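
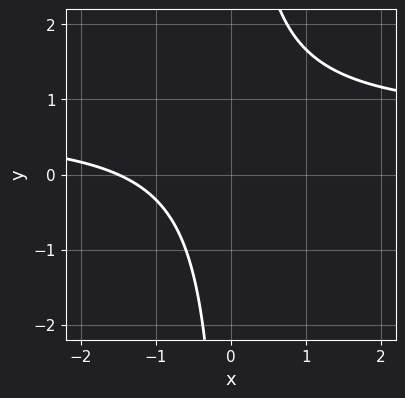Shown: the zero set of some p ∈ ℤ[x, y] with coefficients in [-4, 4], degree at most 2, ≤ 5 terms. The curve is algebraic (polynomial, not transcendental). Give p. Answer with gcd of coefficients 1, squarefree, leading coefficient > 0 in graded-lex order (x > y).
3*x*y - 2*x - 3

deg p = 2. No degree-1 curve has this shape.
Against the integer gridlines: the curve avoids every integer y-axis point in the box.
These observations pin down the coefficients.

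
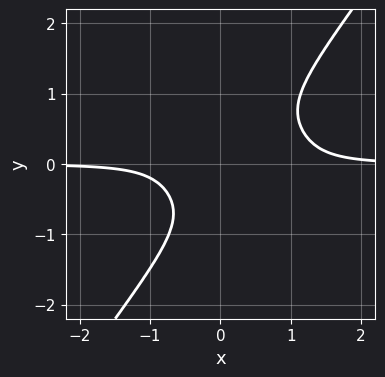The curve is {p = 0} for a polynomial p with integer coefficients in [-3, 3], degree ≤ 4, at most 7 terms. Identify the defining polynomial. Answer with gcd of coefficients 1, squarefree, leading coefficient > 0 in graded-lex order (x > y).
Degree: no degree-3 curve has this shape, so deg p = 4.
From the axis intercepts and sections: no y-intercept at any integer in the box; the curve avoids every integer x-axis point in the box.
Assembling these constraints gives the stated polynomial.

3*x^3*y + x*y^3 - 2*y^4 - 2*x^2*y - 1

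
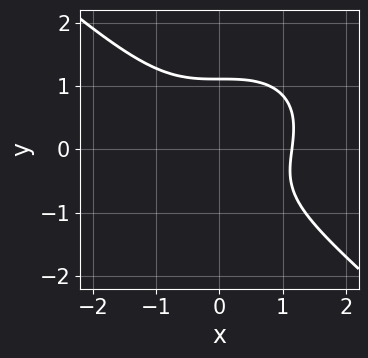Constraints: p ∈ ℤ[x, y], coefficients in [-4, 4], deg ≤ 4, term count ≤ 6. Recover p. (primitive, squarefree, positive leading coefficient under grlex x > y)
deg p = 3. The shape is more complex than any degree-2 curve.
Solving for integer coefficients yields p as stated.

2*x^3 + 3*y^3 - y - 3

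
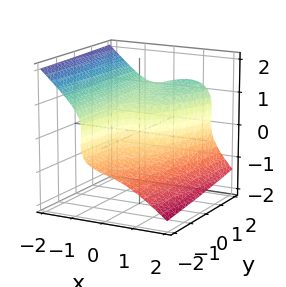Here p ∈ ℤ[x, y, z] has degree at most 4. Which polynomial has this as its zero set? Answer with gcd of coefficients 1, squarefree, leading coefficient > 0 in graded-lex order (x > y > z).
First, degree: no degree-2 surface has this shape, so deg p = 3.
Then, from the visible intercepts: it crosses the y-axis at the gridline y = 0; it meets the z-axis at z = 0 (among the integer gridlines).
Finally, matching integer coefficients to the picture gives p.

2*x^3 + 3*z^3 - x*y - 2*z^2 - y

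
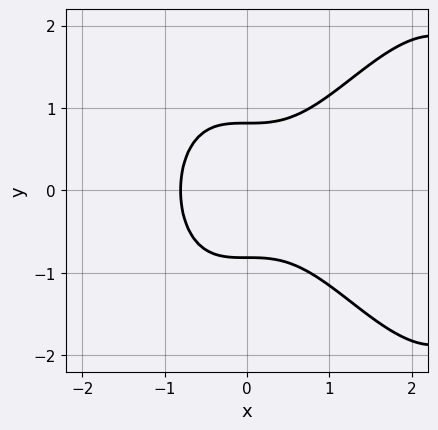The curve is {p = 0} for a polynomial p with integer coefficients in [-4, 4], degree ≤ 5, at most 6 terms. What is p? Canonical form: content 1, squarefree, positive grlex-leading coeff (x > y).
x^4 - 3*x^3 + 3*y^2 - 2

(a) deg p = 4.
(b) Symmetries: it's symmetric under y → −y, forcing even powers of y.
(c) Matching integer coefficients to the picture gives p.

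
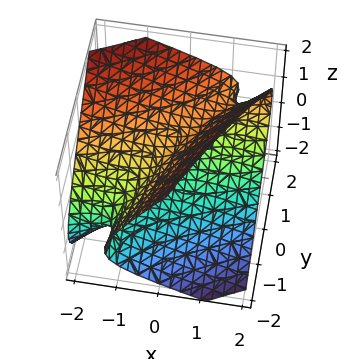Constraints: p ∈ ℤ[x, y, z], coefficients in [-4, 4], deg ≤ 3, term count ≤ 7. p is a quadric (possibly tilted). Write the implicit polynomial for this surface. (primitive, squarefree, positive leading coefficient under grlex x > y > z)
x^2 - 3*x*y + 2*x*z + y^2 - 2*z^2 + 1

(a) Degree: no degree-1 surface has this shape, so deg p = 2.
(b) From the visible intercepts: the surface avoids every integer y-axis point in the box; no x-intercept at any integer in the box.
(c) Together with the visible shape, these determine p as stated.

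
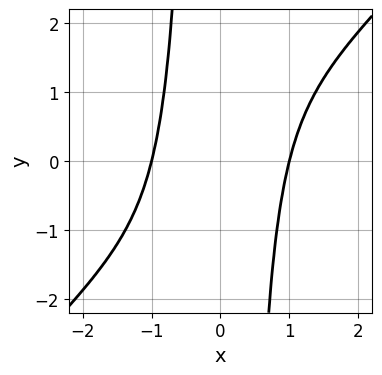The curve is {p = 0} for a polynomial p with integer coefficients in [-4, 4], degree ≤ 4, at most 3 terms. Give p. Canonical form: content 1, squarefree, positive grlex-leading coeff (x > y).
(a) Degree: no degree-3 curve has this shape, so deg p = 4.
(b) Checking where it meets the axes: no y-intercept at any integer in the box; the x-axis gridline crossings are at x ∈ {-1, 1}.
(c) Together with the visible shape, these determine p as stated.

x^4 - x^3*y - 1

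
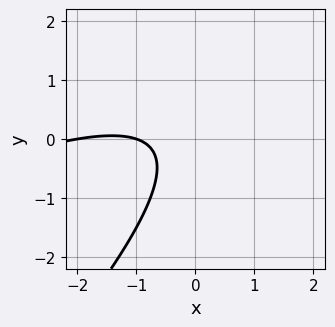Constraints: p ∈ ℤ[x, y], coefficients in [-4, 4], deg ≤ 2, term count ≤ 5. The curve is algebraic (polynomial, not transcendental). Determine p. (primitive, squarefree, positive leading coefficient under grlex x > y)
First, degree: a generic line meets the curve in up to 2 points, so deg p = 2.
Then, from the axis intercepts and sections: among the integer gridlines, it crosses the x-axis at x ∈ {-2, -1}; it misses every integer gridline on the y-axis.
Finally, the integer polynomial consistent with all of this is the stated p.

x^2 - 3*x*y + 2*y^2 + 3*x + 2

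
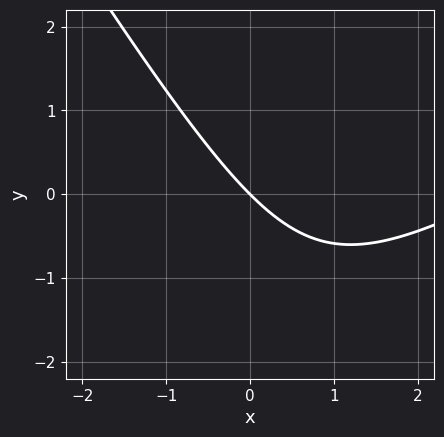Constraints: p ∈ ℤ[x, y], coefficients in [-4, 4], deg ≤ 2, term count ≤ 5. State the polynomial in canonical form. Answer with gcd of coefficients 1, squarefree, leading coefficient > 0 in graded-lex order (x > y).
deg p = 2.
From the visible intercepts: it meets the x-axis at x = 0 (among the integer gridlines); it crosses the y-axis at the gridline y = 0.
Solving for integer coefficients yields p as stated.

x^2 - x*y - y^2 - 3*x - 3*y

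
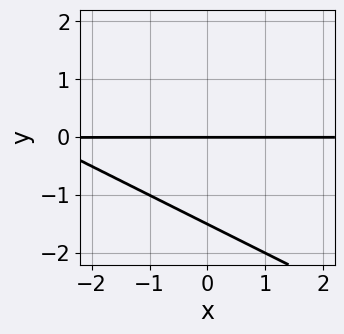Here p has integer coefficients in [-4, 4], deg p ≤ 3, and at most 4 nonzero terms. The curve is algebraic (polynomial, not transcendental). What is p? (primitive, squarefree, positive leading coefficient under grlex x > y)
x*y + 2*y^2 + 3*y

First, degree: a generic line meets the curve in up to 2 points, so deg p = 2.
Then, checking where it meets the axes: it crosses the y-axis at the gridline y = 0; the visible x-axis segment lies entirely on the curve.
Finally, assembling these constraints gives the stated polynomial.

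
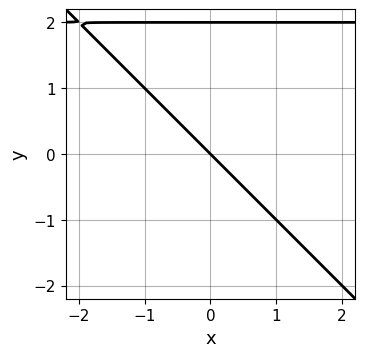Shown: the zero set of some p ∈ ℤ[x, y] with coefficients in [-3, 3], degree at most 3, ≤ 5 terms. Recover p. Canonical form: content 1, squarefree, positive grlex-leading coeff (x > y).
x*y + y^2 - 2*x - 2*y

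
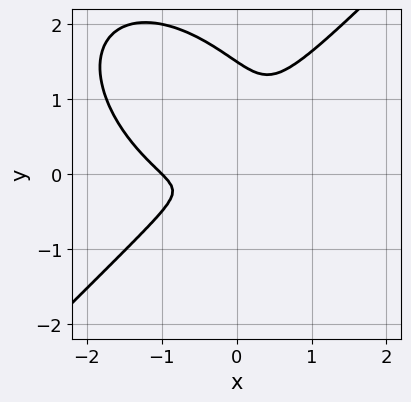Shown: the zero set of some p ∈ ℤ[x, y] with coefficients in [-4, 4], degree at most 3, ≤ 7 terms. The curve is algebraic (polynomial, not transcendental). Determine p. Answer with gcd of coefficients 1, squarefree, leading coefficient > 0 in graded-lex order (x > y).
(a) Degree: no degree-2 curve has this shape, so deg p = 3.
(b) Checking where it meets the axes: it crosses the x-axis at the gridline x = -1.
(c) Putting this together gives p.

2*x^3 - 2*y^3 + 2*x^2 - 2*x*y + 3*y^2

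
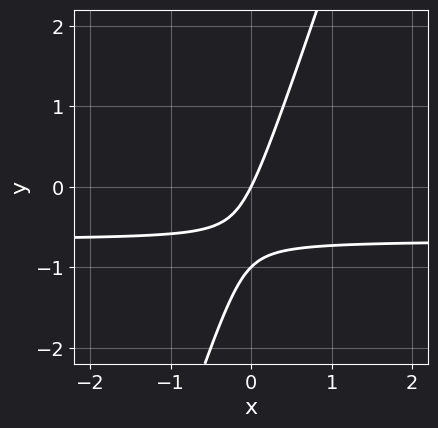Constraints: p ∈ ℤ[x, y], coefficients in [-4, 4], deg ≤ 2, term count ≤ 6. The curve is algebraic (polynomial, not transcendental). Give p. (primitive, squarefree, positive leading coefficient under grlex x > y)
3*x*y - y^2 + 2*x - y

Degree: no degree-1 curve has this shape, so deg p = 2.
Checking where it meets the axes: among the integer gridlines, it crosses the y-axis at y ∈ {-1, 0}; one x-axis crossing is at x = 0.
Putting this together gives p.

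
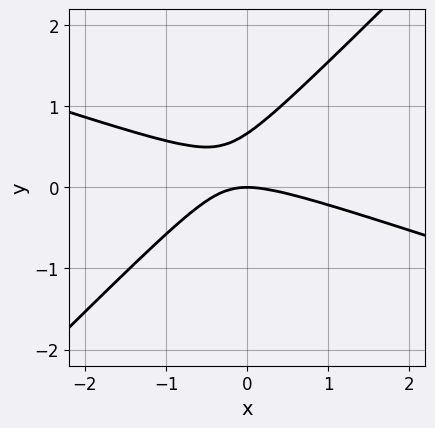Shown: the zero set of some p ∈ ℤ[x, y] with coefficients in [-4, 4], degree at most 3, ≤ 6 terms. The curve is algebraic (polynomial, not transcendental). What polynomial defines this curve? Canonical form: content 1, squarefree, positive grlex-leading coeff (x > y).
x^2 + 2*x*y - 3*y^2 + 2*y

(a) The degree is 2 — the shape is more complex than any degree-1 curve.
(b) Against the integer gridlines: it crosses the x-axis at the gridline x = 0; it meets the y-axis at y = 0 (among the integer gridlines).
(c) Assembling these constraints gives the stated polynomial.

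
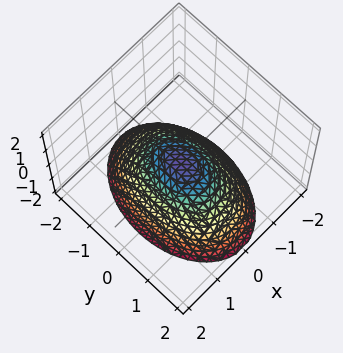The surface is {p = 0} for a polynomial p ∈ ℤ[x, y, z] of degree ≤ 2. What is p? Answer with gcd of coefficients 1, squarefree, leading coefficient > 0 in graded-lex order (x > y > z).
2*x^2 + y^2 + 2*z

(a) deg p = 2. A paraboloid; a quadric.
(b) Symmetries: the x ↦ −x reflection is a symmetry, so x appears only in even powers; the y ↦ −y reflection is a symmetry, so y appears only in even powers.
(c) Observable constraints: it meets the x-axis at x = 0 (among the integer gridlines); it meets the z-axis at z = 0 (among the integer gridlines); one y-axis crossing is at y = 0.
(d) Putting this together gives p.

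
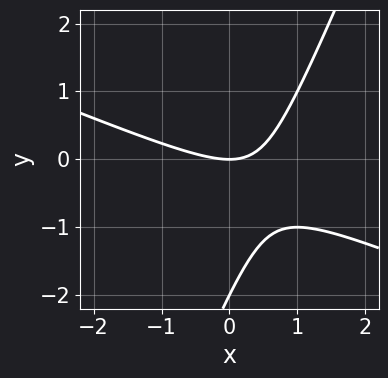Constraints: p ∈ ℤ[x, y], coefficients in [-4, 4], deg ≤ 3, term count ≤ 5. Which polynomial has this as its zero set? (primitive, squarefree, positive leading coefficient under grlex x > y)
x^2 + 2*x*y - y^2 - 2*y

First, the degree is 2 — a generic line meets the curve in up to 2 points.
Next, against the integer gridlines: it meets the x-axis at x = 0 (among the integer gridlines); the y-axis gridline crossings are at y ∈ {-2, 0}.
Finally, together with the visible shape, these determine p as stated.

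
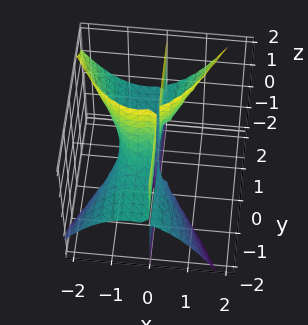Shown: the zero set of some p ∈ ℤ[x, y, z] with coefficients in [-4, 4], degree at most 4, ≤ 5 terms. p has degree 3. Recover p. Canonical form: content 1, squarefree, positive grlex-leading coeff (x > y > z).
(a) There are 3 components. Treating them together as one polynomial.
(b) The degree is 3 — no degree-2 surface has this shape.
(c) Checking where it meets the axes: every point of the y-axis in the box is on the surface; it meets the x-axis at x = -1 (among the integer gridlines).
(d) Putting this together gives p.

x^3 - x*y*z + x^2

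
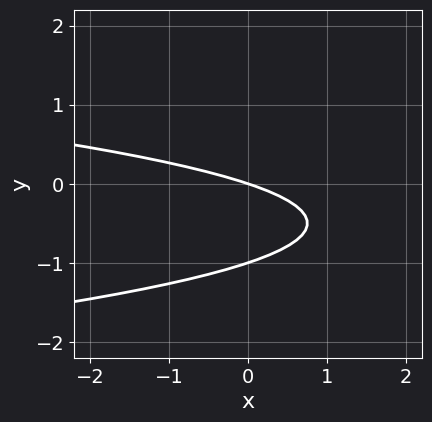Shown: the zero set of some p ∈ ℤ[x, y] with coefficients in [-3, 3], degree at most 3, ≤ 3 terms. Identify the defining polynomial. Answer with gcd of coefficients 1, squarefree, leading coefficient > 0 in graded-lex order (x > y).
First, degree: no degree-1 curve has this shape, so deg p = 2.
Then, against the integer gridlines: the y-axis gridline crossings are at y ∈ {-1, 0}; it meets the x-axis at x = 0 (among the integer gridlines).
Finally, matching integer coefficients to the picture gives p.

3*y^2 + x + 3*y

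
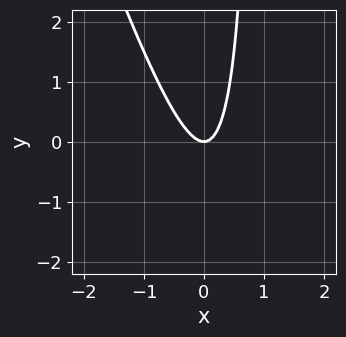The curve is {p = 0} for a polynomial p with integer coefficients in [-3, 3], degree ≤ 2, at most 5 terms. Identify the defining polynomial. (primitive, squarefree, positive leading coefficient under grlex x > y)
3*x^2 + x*y - y

First, the degree is 2 — no degree-1 curve has this shape.
Next, reading off the gridlines: it meets the x-axis at x = 0 (among the integer gridlines); one y-axis crossing is at y = 0.
Finally, putting this together gives p.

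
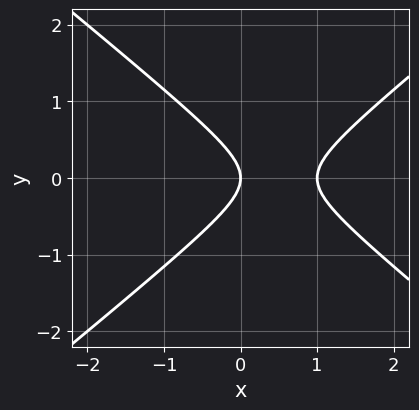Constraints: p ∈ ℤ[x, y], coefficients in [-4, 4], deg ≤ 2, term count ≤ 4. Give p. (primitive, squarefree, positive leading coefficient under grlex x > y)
2*x^2 - 3*y^2 - 2*x

1. Degree: a generic line meets the curve in up to 2 points, so deg p = 2.
2. Symmetries: mirror symmetry y ↦ −y ⇒ only even powers of y.
3. Against the integer gridlines: among the integer gridlines, it crosses the x-axis at x ∈ {0, 1}; one y-axis crossing is at y = 0.
4. Fitting integer coefficients to these (and the overall shape) gives p.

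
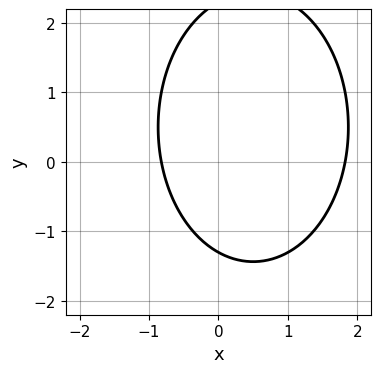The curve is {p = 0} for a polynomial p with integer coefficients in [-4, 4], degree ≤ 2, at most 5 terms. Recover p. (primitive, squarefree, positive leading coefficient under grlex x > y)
2*x^2 + y^2 - 2*x - y - 3

1. The degree is 2 — no degree-1 curve has this shape.
2. Matching integer coefficients to the picture gives p.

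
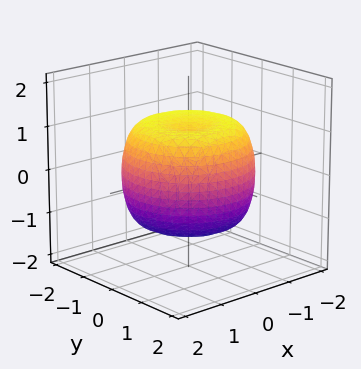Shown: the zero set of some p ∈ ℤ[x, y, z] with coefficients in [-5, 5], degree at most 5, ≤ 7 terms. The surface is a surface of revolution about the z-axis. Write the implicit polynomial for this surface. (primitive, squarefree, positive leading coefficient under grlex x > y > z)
First, deg p = 4. A generic line meets the surface in up to 4 points.
Next, symmetries: the z-axis is an axis of rotation, so x and y enter only as x² + y².
Next, against the integer gridlines: a circular section at z = -1 has radius between 1 and 2; the z-axis gridline crossings are at z ∈ {-1, 1}.
Finally, these observations pin down the coefficients.

2*x^4 + 4*x^2*y^2 + 2*y^4 - 3*x^2 - 3*y^2 + 3*z^2 - 3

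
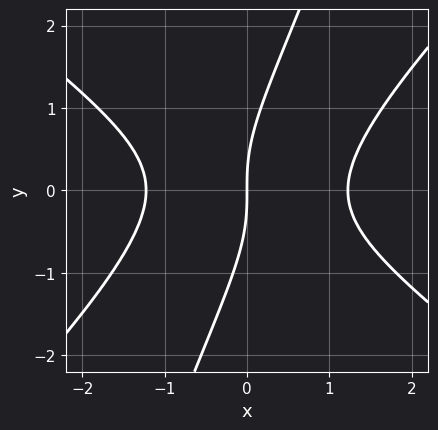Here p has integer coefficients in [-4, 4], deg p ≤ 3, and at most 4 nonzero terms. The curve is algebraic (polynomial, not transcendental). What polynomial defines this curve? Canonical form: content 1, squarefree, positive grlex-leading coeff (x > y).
The degree is 3 — no degree-2 curve has this shape.
Observable constraints: one x-axis crossing is at x = 0; one y-axis crossing is at y = 0.
Fitting integer coefficients to these (and the overall shape) gives p.

2*x^3 - 3*x*y^2 + y^3 - 3*x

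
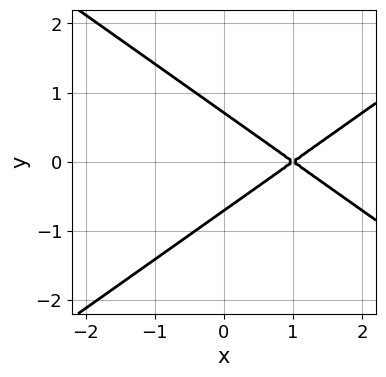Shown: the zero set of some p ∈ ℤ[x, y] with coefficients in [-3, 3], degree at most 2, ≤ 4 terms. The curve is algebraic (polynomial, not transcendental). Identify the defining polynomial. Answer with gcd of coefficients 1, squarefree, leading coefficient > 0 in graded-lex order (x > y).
x^2 - 2*y^2 - 2*x + 1

First, degree: a generic line meets the curve in up to 2 points, so deg p = 2.
Next, symmetries: it's symmetric under y → −y, forcing even powers of y.
Next, checking where it meets the axes: it meets the x-axis at x = 1 (among the integer gridlines).
Finally, the integer polynomial consistent with all of this is the stated p.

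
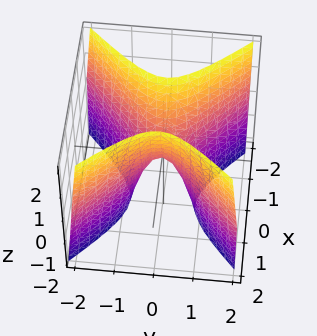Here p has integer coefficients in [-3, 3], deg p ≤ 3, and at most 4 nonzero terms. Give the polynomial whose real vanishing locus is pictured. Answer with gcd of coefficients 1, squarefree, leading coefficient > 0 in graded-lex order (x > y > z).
(a) deg p = 2.
(b) Symmetries: it's symmetric under x → −x, forcing even powers of x; mirror symmetry y ↦ −y ⇒ only even powers of y.
(c) Checking where it meets the axes: it crosses the x-axis at the gridline x = 0; one y-axis crossing is at y = 0; it meets the z-axis at z = 0 (among the integer gridlines).
(d) These observations pin down the coefficients.

3*x^2 - 3*y^2 - z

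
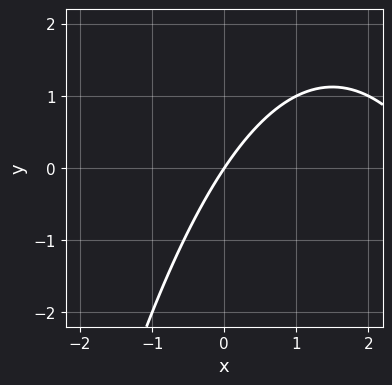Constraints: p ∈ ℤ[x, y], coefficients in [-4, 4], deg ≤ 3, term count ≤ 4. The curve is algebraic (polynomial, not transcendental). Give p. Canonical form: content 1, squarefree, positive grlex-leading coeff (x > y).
x^2 - 3*x + 2*y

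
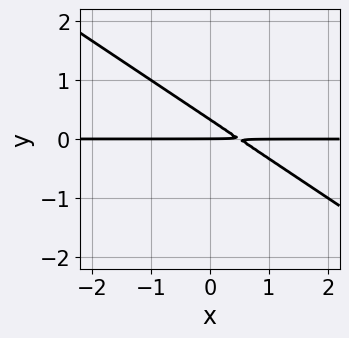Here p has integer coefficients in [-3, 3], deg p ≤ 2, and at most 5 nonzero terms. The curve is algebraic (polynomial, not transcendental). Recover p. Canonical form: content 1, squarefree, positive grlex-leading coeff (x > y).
Degree: the shape is more complex than any degree-1 curve, so deg p = 2.
From the axis intercepts and sections: it crosses the y-axis at the gridline y = 0; the visible x-axis segment lies entirely on the curve.
Fitting integer coefficients to these (and the overall shape) gives p.

2*x*y + 3*y^2 - y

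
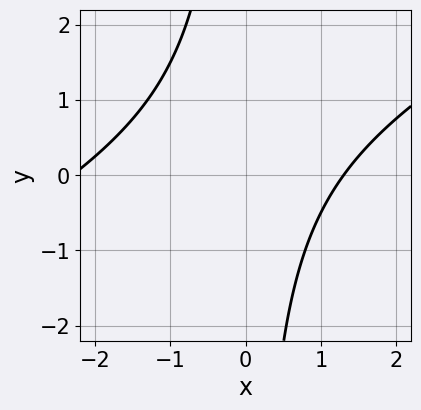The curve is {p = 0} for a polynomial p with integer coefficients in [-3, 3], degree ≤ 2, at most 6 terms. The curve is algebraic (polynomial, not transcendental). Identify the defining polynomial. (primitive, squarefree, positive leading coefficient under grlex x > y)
x^2 - 2*x*y + x - 3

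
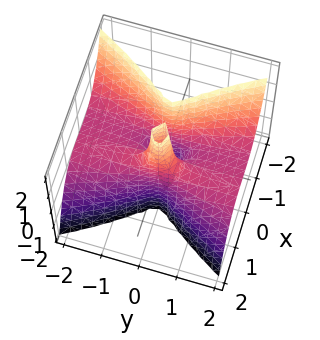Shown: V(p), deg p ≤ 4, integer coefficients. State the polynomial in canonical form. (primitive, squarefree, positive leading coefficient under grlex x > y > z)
3*x^3 + 2*y^2*z - x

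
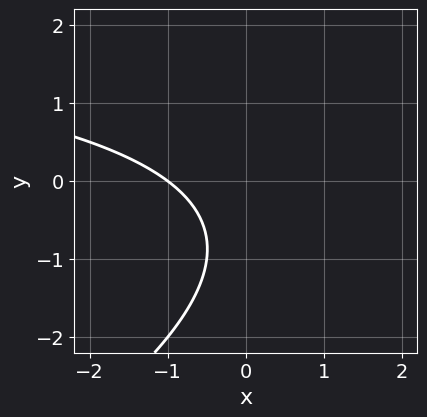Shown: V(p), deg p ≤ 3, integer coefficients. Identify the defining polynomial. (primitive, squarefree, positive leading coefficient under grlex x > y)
1. deg p = 2. No degree-1 curve has this shape.
2. Checking where it meets the axes: it misses every integer gridline on the y-axis; one x-axis crossing is at x = -1.
3. The integer polynomial consistent with all of this is the stated p.

x*y - 2*y^2 - 3*x - 3*y - 3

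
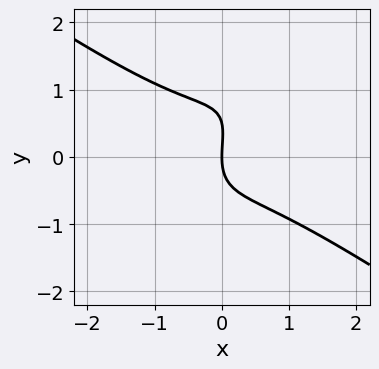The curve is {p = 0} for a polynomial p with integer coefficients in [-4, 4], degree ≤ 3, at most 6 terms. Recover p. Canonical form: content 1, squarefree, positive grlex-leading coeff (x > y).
The degree is 3 — no degree-2 curve has this shape.
Observable constraints: it meets the y-axis at y = 0 (among the integer gridlines); it crosses the x-axis at the gridline x = 0.
Solving for integer coefficients yields p as stated.

2*x^3 - 3*x*y^2 + 2*y^3 - y^2 + 3*x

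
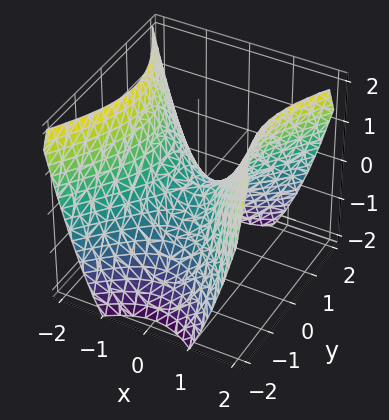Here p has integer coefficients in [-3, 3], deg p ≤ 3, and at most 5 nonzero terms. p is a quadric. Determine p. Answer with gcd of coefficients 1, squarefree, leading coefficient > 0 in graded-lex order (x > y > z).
3*x^2 - 2*y^2 - 3*z

First, deg p = 2.
Next, symmetries: it's symmetric under x → −x, forcing even powers of x; the y ↦ −y reflection is a symmetry, so y appears only in even powers.
Then, from the axis intercepts and sections: one y-axis crossing is at y = 0; one x-axis crossing is at x = 0; one z-axis crossing is at z = 0.
Finally, these observations pin down the coefficients.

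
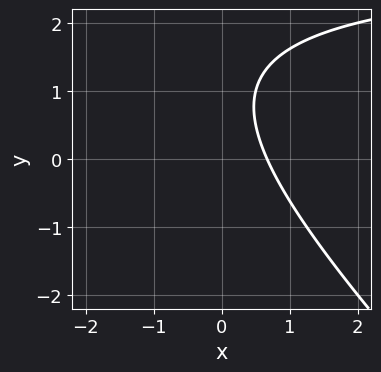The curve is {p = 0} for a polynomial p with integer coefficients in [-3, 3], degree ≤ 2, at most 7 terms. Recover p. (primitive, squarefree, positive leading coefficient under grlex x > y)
x*y + y^2 - 3*x - 2*y + 2

(a) Degree: a generic line meets the curve in up to 2 points, so deg p = 2.
(b) From the axis intercepts and sections: it misses every integer gridline on the y-axis.
(c) Assembling these constraints gives the stated polynomial.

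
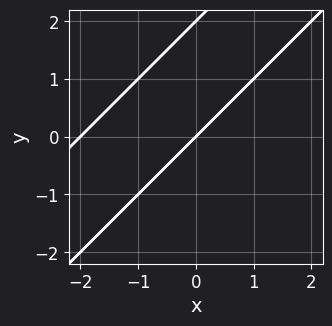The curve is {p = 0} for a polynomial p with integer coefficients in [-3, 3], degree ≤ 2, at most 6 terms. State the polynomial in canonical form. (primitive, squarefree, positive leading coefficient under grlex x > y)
x^2 - 2*x*y + y^2 + 2*x - 2*y

First, the degree is 2 — no degree-1 curve has this shape.
Next, observable constraints: among the integer gridlines, it crosses the y-axis at y ∈ {0, 2}; the x-axis gridline crossings are at x ∈ {-2, 0}.
Finally, assembling these constraints gives the stated polynomial.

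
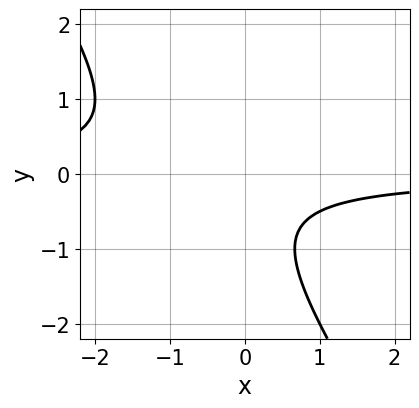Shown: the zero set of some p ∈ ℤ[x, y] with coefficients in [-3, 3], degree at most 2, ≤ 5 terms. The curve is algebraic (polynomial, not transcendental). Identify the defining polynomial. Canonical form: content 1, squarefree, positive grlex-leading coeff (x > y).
3*x*y + 2*y^2 + 2*y + 2

(a) The degree is 2 — no degree-1 curve has this shape.
(b) Reading off the gridlines: no y-intercept at any integer in the box; no x-intercept at any integer in the box.
(c) Fitting integer coefficients to these (and the overall shape) gives p.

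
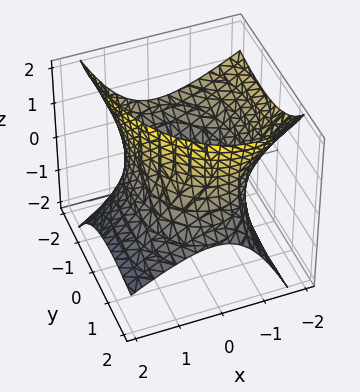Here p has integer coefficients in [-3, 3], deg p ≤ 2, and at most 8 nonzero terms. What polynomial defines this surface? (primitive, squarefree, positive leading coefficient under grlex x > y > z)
2*x^2 + 2*x*z + y^2 + 2*y*z - z^2 - 3

Degree: a generic line meets the surface in up to 2 points, so deg p = 2.
Reading off the gridlines: it misses every integer gridline on the z-axis.
Putting this together gives p.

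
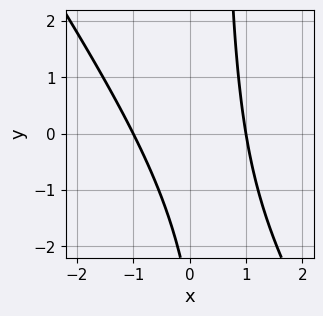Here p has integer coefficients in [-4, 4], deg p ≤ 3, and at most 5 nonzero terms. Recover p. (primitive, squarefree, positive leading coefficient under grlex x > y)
First, degree: a generic line meets the curve in up to 2 points, so deg p = 2.
Next, observable constraints: among the integer gridlines, it crosses the x-axis at x ∈ {-1, 1}; the curve avoids every integer y-axis point in the box.
Finally, putting this together gives p.

3*x^2 + 2*x*y - y - 3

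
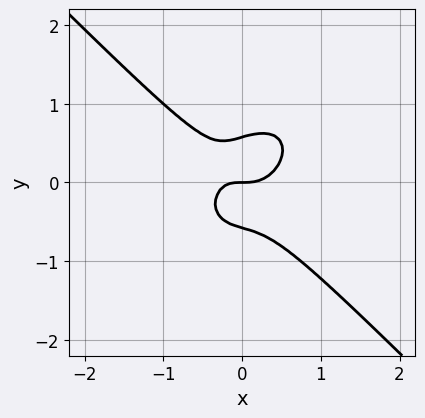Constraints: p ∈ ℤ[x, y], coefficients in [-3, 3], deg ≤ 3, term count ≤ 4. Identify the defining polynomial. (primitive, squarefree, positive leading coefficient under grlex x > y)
First, deg p = 3.
Then, against the integer gridlines: it crosses the y-axis at the gridline y = 0; one x-axis crossing is at x = 0.
Finally, these observations pin down the coefficients.

3*x^3 + 3*y^3 - x*y - y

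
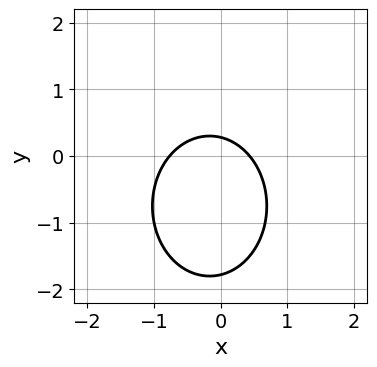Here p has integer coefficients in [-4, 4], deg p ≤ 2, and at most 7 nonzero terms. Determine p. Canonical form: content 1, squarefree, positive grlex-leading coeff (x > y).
3*x^2 + 2*y^2 + x + 3*y - 1

1. Degree: the shape is more complex than any degree-1 curve, so deg p = 2.
2. Matching integer coefficients to the picture gives p.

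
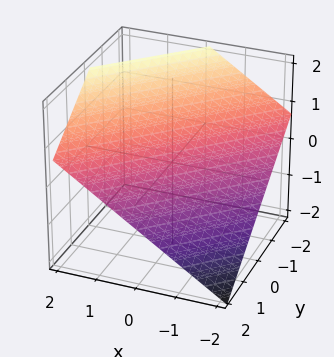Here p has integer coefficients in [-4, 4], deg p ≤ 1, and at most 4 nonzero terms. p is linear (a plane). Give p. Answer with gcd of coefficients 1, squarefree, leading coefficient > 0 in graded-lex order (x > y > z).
deg p = 1. The surface is flat (a plane).
Checking where it meets the axes: it crosses the y-axis at the gridline y = 1; it crosses the x-axis at the gridline x = -1.
Putting this together gives p.

2*x - 2*y - 3*z + 2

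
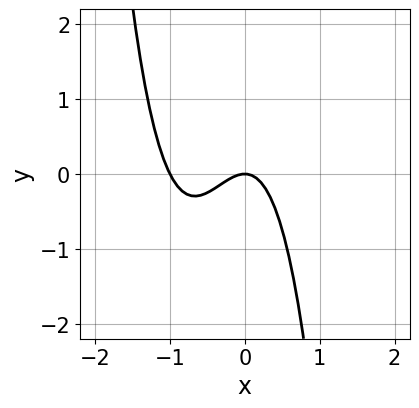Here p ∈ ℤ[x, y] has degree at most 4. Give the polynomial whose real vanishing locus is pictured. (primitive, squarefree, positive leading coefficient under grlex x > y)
1. deg p = 3. No degree-2 curve has this shape.
2. Reading off the gridlines: the x-axis gridline crossings are at x ∈ {-1, 0}; it crosses the y-axis at the gridline y = 0.
3. Assembling these constraints gives the stated polynomial.

2*x^3 + 2*x^2 + y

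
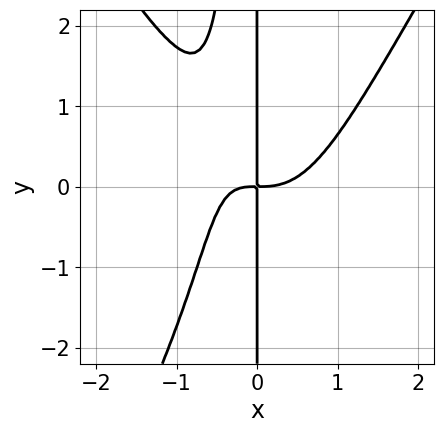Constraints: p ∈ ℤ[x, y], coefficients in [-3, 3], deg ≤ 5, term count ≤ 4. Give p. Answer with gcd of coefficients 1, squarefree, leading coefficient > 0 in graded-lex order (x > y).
3*x^4 - x^2*y^2 - 2*x^2*y - 2*x*y

First, deg p = 4. The shape is more complex than any degree-3 curve.
Then, against the integer gridlines: every point of the y-axis in the box is on the curve.
Finally, matching integer coefficients to the picture gives p.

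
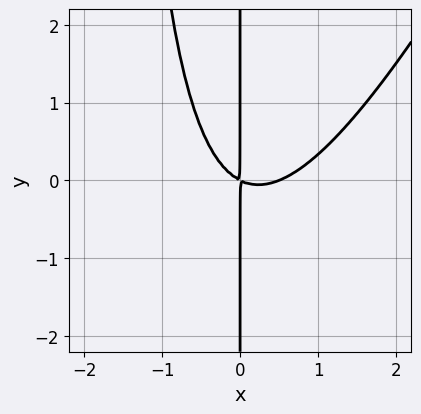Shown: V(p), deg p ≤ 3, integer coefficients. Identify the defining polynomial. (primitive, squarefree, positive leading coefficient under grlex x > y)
2*x^3 - x^2*y - x^2 - 2*x*y

(a) Degree: a generic line meets the curve in up to 3 points, so deg p = 3.
(b) Against the integer gridlines: the visible y-axis segment lies entirely on the curve.
(c) Matching integer coefficients to the picture gives p.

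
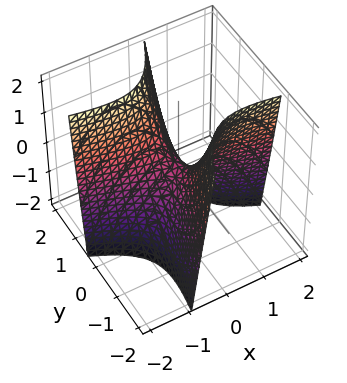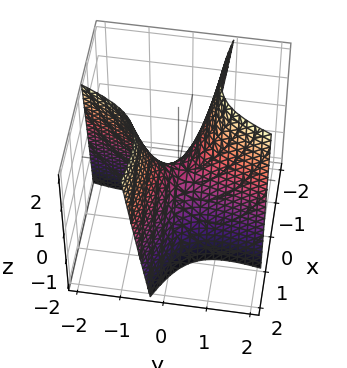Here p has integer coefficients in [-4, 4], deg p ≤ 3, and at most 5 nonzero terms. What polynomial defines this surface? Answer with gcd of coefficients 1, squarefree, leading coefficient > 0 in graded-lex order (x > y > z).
(a) deg p = 2.
(b) Observable constraints: it crosses the y-axis at the gridline y = 0; it crosses the x-axis at the gridline x = 0; it meets the z-axis at z = 0 (among the integer gridlines).
(c) Together with the visible shape, these determine p as stated.

x^2 + 3*x*y - y^2 + z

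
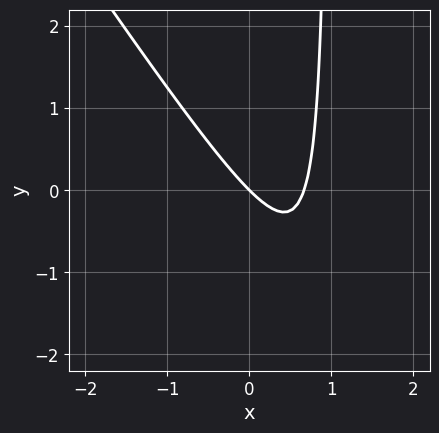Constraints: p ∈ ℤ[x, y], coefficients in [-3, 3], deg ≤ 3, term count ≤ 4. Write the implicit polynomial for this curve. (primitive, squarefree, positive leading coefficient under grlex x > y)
3*x^2 + 2*x*y - 2*x - 2*y

(a) Degree: a generic line meets the curve in up to 2 points, so deg p = 2.
(b) Checking where it meets the axes: one y-axis crossing is at y = 0; it crosses the x-axis at the gridline x = 0.
(c) Fitting integer coefficients to these (and the overall shape) gives p.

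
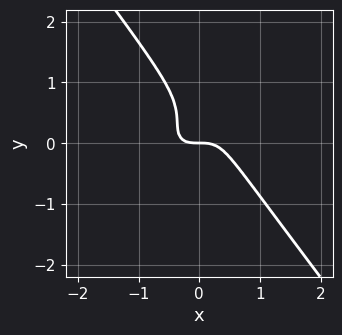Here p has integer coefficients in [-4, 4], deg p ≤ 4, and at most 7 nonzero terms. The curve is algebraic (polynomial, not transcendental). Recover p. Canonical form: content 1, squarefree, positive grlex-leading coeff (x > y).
2*x^3 - 2*x^2*y + 2*y^3 - 2*y^2 + y

First, the degree is 3 — no degree-2 curve has this shape.
Then, against the integer gridlines: it crosses the x-axis at the gridline x = 0; one y-axis crossing is at y = 0.
Finally, assembling these constraints gives the stated polynomial.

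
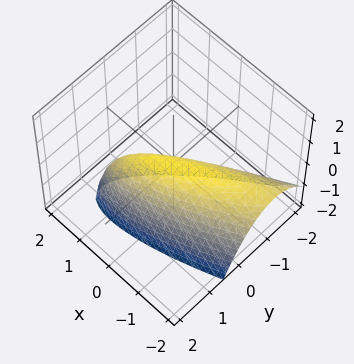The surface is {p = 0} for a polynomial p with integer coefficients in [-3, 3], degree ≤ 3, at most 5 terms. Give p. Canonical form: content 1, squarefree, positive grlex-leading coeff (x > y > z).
x^2 - 3*x*y - x*z + 3*y^2 + 2*z

(a) Degree: a generic line meets the surface in up to 2 points, so deg p = 2.
(b) Against the integer gridlines: one y-axis crossing is at y = 0; one z-axis crossing is at z = 0; it meets the x-axis at x = 0 (among the integer gridlines).
(c) Together with the visible shape, these determine p as stated.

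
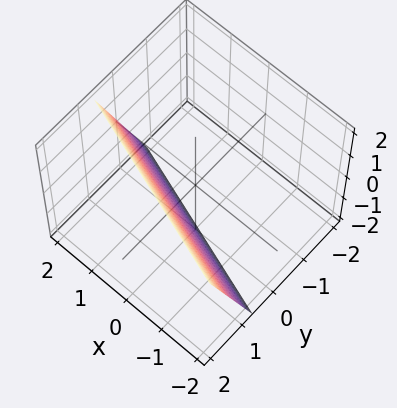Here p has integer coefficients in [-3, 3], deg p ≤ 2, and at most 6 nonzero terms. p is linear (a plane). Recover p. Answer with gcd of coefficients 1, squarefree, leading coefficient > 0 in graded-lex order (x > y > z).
x + 3*y - z - 2

Degree: every cross-section is a straight line — this is a plane, so deg p = 1.
From the axis intercepts and sections: one x-axis crossing is at x = 2; it meets the z-axis at z = -2 (among the integer gridlines).
Solving for integer coefficients yields p as stated.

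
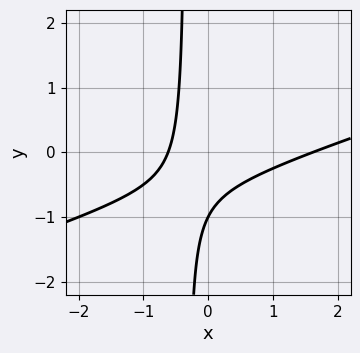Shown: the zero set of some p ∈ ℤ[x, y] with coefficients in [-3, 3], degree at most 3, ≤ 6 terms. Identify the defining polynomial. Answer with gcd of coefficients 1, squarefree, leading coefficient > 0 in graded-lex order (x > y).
x^2 - 3*x*y - x - y - 1

(a) Degree: a generic line meets the curve in up to 2 points, so deg p = 2.
(b) Observable constraints: one y-axis crossing is at y = -1.
(c) Fitting integer coefficients to these (and the overall shape) gives p.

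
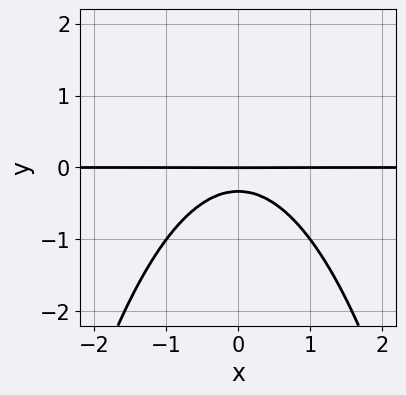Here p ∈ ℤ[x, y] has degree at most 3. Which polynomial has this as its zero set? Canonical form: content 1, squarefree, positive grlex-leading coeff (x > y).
2*x^2*y + 3*y^2 + y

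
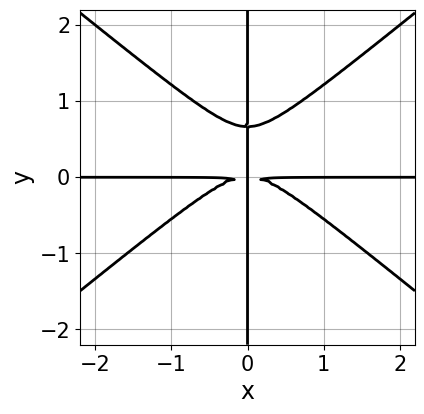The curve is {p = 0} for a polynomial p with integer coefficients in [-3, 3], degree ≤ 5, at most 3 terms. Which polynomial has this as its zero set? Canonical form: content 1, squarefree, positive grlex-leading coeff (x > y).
(a) Degree: the shape is more complex than any degree-3 curve, so deg p = 4.
(b) Checking where it meets the axes: every point of the x-axis in the box is on the curve; every point of the y-axis in the box is on the curve.
(c) Putting this together gives p.

2*x^3*y - 3*x*y^3 + 2*x*y^2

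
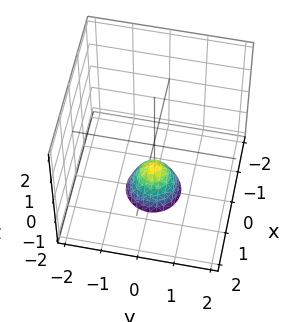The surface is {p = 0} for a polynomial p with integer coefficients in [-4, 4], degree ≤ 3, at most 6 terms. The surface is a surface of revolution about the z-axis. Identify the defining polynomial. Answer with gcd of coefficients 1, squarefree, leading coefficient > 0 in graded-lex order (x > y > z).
2*x^2 + 2*y^2 + z + 1

(a) deg p = 2. The shape is more complex than any degree-1 surface.
(b) Symmetries: rotational symmetry about the z-axis ⇒ p depends on x, y only through x² + y².
(c) Against the integer gridlines: a circular section at z = -2 has radius between 0 and 1; it misses every integer gridline on the x-axis.
(d) Assembling these constraints gives the stated polynomial. Check: (0, 0, -1) on the z-axis lies on the surface, and p(0, 0, -1) = 0. ✓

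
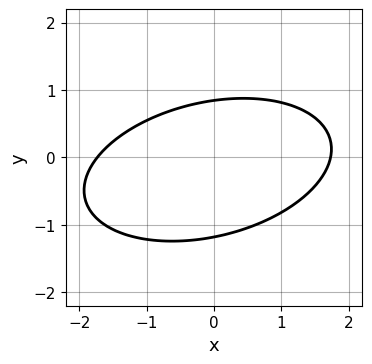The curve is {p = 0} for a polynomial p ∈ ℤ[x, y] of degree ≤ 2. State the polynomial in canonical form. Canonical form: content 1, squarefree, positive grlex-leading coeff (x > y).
deg p = 2. No degree-1 curve has this shape.
Matching integer coefficients to the picture gives p.

x^2 - x*y + 3*y^2 + y - 3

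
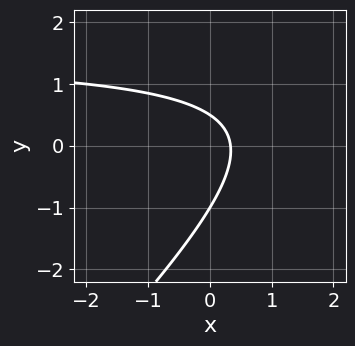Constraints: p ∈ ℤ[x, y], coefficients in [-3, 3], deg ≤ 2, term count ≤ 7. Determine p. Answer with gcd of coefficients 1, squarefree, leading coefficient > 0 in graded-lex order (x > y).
Degree: no degree-1 curve has this shape, so deg p = 2.
Checking where it meets the axes: it meets the y-axis at y = -1 (among the integer gridlines).
Solving for integer coefficients yields p as stated.

2*x*y - 2*y^2 - 3*x - y + 1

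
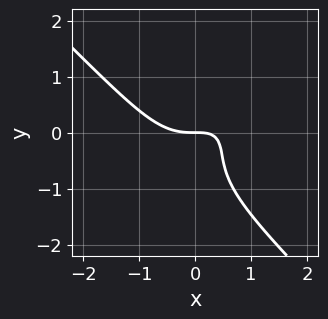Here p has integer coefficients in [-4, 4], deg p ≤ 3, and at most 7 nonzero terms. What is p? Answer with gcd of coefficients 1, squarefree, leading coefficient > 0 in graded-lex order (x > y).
x^3 + y^3 - x*y + y^2 + y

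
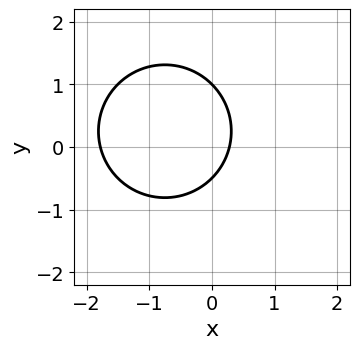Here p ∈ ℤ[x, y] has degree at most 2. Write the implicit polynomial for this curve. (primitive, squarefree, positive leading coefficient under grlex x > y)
(a) deg p = 2. No degree-1 curve has this shape.
(b) Against the integer gridlines: one y-axis crossing is at y = 1.
(c) Fitting integer coefficients to these (and the overall shape) gives p.

2*x^2 + 2*y^2 + 3*x - y - 1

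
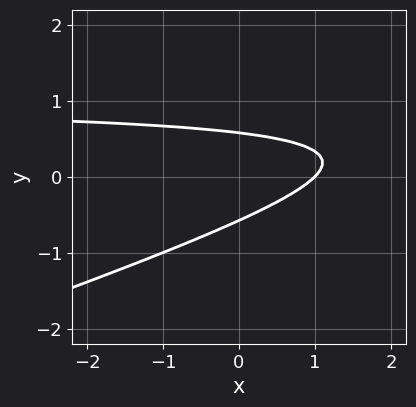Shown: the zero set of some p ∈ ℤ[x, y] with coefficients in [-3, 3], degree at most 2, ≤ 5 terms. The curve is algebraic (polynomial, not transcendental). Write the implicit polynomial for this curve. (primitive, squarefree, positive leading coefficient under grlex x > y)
x*y - 3*y^2 - x + 1

deg p = 2. No degree-1 curve has this shape.
Against the integer gridlines: it meets the x-axis at x = 1 (among the integer gridlines).
The integer polynomial consistent with all of this is the stated p.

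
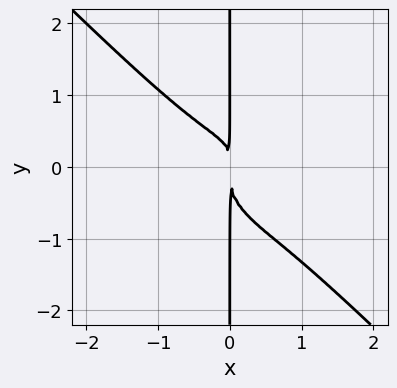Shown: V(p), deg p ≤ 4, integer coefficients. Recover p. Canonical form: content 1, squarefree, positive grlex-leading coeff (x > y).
(a) deg p = 4. The shape is more complex than any degree-3 curve.
(b) From the axis intercepts and sections: every point of the y-axis in the box is on the curve.
(c) Fitting integer coefficients to these (and the overall shape) gives p.

3*x^4 + 3*x*y^3 - 2*x^3 - 3*x^2*y + 2*x^2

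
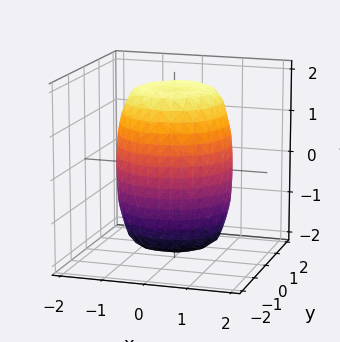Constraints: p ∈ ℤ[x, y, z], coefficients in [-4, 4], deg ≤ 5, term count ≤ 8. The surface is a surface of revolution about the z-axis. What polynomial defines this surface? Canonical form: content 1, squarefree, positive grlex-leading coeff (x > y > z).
(a) Degree: the shape is more complex than any degree-3 surface, so deg p = 4.
(b) Symmetry: the z-axis is an axis of rotation, so x and y enter only as x² + y².
(c) From the visible intercepts: a circular section at z = 1 has radius between 1 and 2.
(d) Putting this together gives p.

2*x^4 + 4*x^2*y^2 + 2*y^4 - 2*x^2 - 2*y^2 + z^2 - 3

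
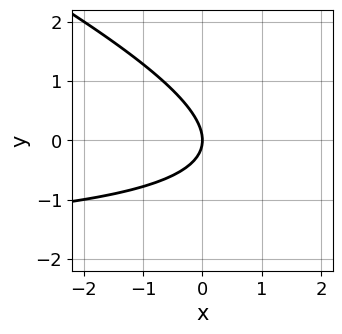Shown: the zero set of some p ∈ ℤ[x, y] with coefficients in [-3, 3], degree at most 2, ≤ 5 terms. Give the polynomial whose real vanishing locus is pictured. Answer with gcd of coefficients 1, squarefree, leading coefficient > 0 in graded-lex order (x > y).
x*y + 2*y^2 + 2*x

1. Degree: no degree-1 curve has this shape, so deg p = 2.
2. Reading off the gridlines: one y-axis crossing is at y = 0; one x-axis crossing is at x = 0.
3. Together with the visible shape, these determine p as stated.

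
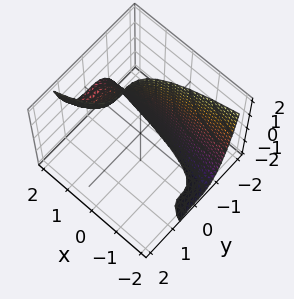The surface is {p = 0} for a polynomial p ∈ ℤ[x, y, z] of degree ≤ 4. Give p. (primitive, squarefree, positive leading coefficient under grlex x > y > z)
(a) The degree is 3 — no degree-2 surface has this shape.
(b) Reading off the gridlines: the surface avoids every integer z-axis point in the box; it crosses the y-axis at the gridline y = -1; one x-axis crossing is at x = 2.
(c) The integer polynomial consistent with all of this is the stated p.

2*y^3 - x*z - x + 2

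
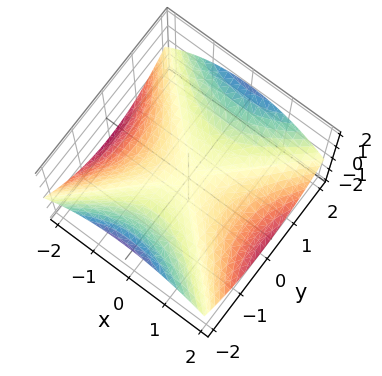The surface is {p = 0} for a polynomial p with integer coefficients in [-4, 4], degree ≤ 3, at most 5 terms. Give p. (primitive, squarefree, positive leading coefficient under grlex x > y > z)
x^2 - y^2 + 3*z

First, the degree is 2 — a saddle surface; a quadric.
Then, symmetries: the x ↦ −x reflection is a symmetry, so x appears only in even powers; the y ↦ −y reflection is a symmetry, so y appears only in even powers.
Next, checking where it meets the axes: it crosses the z-axis at the gridline z = 0; it meets the x-axis at x = 0 (among the integer gridlines).
Finally, fitting integer coefficients to these (and the overall shape) gives p.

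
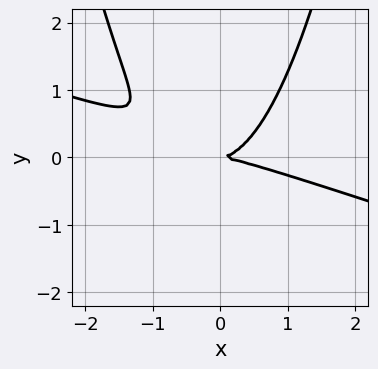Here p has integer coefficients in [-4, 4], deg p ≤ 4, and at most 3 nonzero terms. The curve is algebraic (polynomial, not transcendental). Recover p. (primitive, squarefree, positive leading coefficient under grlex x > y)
x^3 + 3*x^2*y - 3*y^2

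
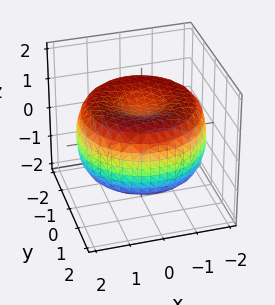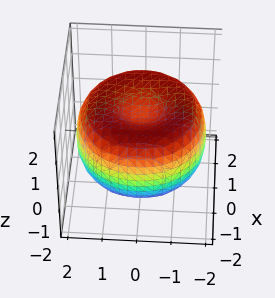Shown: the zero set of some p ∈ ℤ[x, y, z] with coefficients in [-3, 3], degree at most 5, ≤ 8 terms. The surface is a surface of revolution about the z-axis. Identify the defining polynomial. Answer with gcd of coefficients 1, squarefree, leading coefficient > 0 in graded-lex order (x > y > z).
First, the degree is 4 — no degree-3 surface has this shape.
Next, symmetries: the z-axis is an axis of rotation, so x and y enter only as x² + y².
Next, checking where it meets the axes: a circular section at z = 0 has radius between 1 and 2.
Finally, fitting integer coefficients to these (and the overall shape) gives p.

x^4 + 2*x^2*y^2 + y^4 - 3*x^2 - 3*y^2 + 3*z^2 - 2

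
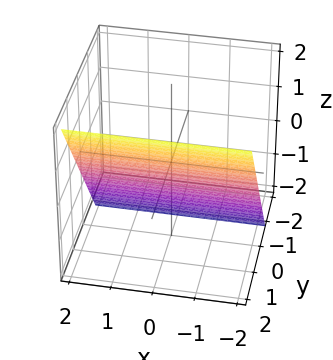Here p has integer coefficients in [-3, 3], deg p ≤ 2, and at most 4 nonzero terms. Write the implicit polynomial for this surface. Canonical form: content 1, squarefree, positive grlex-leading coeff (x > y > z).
deg p = 1.
Observable constraints: one z-axis crossing is at z = -1; it misses every integer gridline on the x-axis.
Assembling these constraints gives the stated polynomial.

3*y - 2*z - 2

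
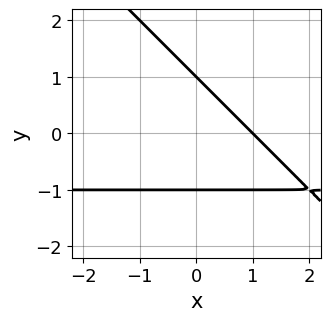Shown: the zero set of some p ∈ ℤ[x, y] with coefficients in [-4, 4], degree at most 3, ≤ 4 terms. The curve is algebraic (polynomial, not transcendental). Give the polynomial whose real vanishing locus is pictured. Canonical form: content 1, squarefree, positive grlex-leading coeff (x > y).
x*y + y^2 + x - 1

1. The degree is 2 — no degree-1 curve has this shape.
2. Checking where it meets the axes: among the integer gridlines, it crosses the y-axis at y ∈ {-1, 1}; it meets the x-axis at x = 1 (among the integer gridlines).
3. Matching integer coefficients to the picture gives p.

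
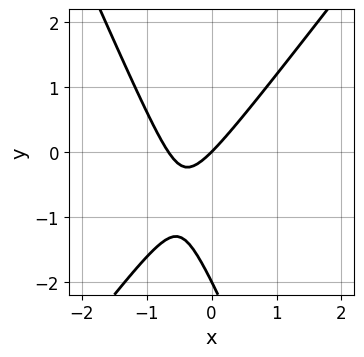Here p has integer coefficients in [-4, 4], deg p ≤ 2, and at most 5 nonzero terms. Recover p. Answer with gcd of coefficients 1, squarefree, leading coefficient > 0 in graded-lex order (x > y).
The degree is 2 — the shape is more complex than any degree-1 curve.
Reading off the gridlines: among the integer gridlines, it crosses the y-axis at y ∈ {-2, 0}; it crosses the x-axis at the gridline x = 0.
Together with the visible shape, these determine p as stated.

3*x^2 - x*y - y^2 + 2*x - 2*y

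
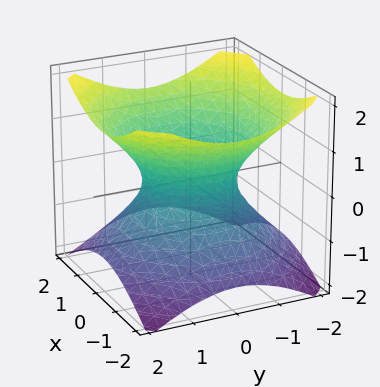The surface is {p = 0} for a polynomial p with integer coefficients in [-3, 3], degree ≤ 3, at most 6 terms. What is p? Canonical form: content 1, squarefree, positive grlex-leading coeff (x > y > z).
2*x^2 + 2*y^2 - 3*z^2 - 2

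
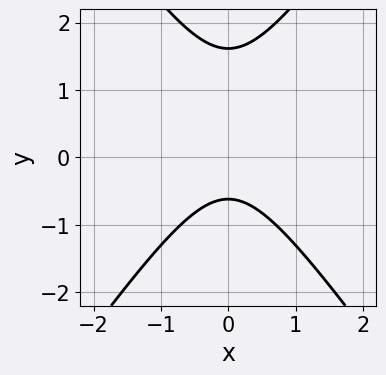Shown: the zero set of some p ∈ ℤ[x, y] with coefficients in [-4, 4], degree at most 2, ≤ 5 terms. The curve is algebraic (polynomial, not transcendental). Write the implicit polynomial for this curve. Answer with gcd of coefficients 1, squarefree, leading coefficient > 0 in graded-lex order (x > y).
1. The degree is 2 — a generic line meets the curve in up to 2 points.
2. Symmetries: it's symmetric under x → −x, forcing even powers of x.
3. Against the integer gridlines: the curve avoids every integer x-axis point in the box.
4. Solving for integer coefficients yields p as stated.

2*x^2 - y^2 + y + 1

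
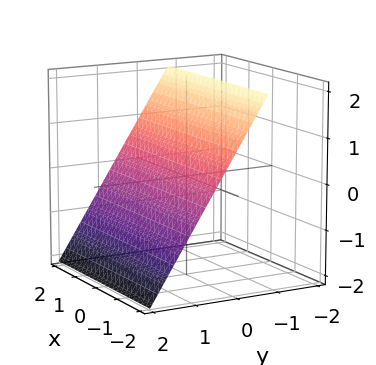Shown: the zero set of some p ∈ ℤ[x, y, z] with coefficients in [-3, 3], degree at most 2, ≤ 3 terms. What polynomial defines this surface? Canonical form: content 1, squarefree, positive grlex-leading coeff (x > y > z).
3*y + 2*z - 2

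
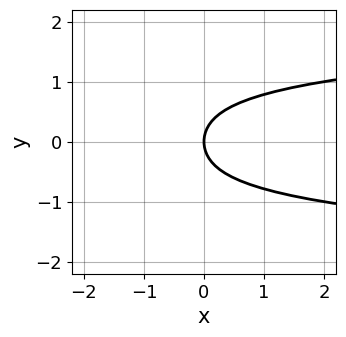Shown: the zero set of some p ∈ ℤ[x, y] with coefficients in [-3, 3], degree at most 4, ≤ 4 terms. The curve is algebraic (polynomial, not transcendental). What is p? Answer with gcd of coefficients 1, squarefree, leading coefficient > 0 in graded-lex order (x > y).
(a) The degree is 4 — a generic line meets the curve in up to 4 points.
(b) Symmetries: mirror symmetry y ↦ −y ⇒ only even powers of y.
(c) Reading off the gridlines: it meets the y-axis at y = 0 (among the integer gridlines); it meets the x-axis at x = 0 (among the integer gridlines).
(d) Assembling these constraints gives the stated polynomial.

y^4 + y^2 - x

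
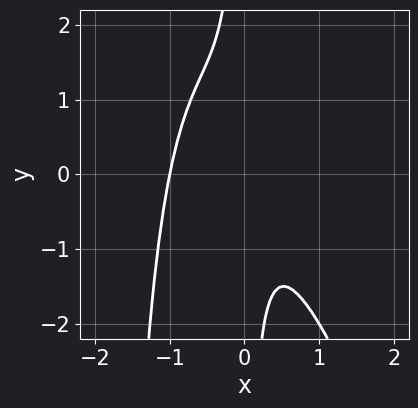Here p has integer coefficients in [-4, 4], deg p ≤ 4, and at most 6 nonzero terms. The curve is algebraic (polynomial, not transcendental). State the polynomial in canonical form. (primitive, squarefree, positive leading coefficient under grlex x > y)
deg p = 3.
From the axis intercepts and sections: it meets the x-axis at x = -1 (among the integer gridlines); no y-intercept at any integer in the box.
The integer polynomial consistent with all of this is the stated p.

3*x^3 + x^2*y + 2*x^2 + 2*x*y + 1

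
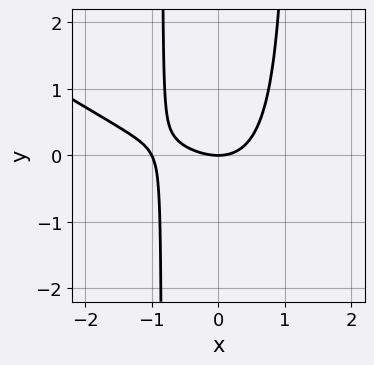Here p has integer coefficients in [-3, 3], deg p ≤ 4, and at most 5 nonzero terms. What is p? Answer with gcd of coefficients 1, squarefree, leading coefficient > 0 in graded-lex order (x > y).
1. The degree is 3 — no degree-2 curve has this shape.
2. From the axis intercepts and sections: among the integer gridlines, it crosses the x-axis at x ∈ {-1, 0}; it crosses the y-axis at the gridline y = 0.
3. Assembling these constraints gives the stated polynomial.

2*x^3 + 3*x^2*y + 2*x^2 - x*y - 3*y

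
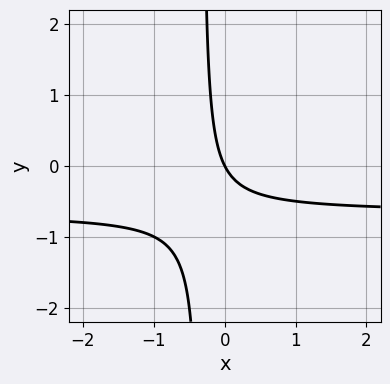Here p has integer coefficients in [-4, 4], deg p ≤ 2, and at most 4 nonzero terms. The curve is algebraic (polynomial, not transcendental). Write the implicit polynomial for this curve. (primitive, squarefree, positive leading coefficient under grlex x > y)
3*x*y + 2*x + y

First, degree: a generic line meets the curve in up to 2 points, so deg p = 2.
Next, reading off the gridlines: one x-axis crossing is at x = 0; it meets the y-axis at y = 0 (among the integer gridlines).
Finally, the integer polynomial consistent with all of this is the stated p.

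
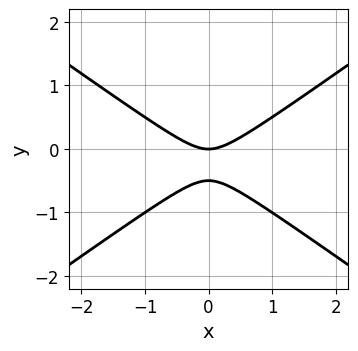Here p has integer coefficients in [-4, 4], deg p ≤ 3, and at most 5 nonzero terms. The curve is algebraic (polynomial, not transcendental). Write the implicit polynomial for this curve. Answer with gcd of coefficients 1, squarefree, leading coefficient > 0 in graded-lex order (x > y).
x^2 - 2*y^2 - y

(a) The degree is 2 — no degree-1 curve has this shape.
(b) Symmetries: it's symmetric under x → −x, forcing even powers of x.
(c) From the axis intercepts and sections: it meets the y-axis at y = 0 (among the integer gridlines); one x-axis crossing is at x = 0.
(d) Assembling these constraints gives the stated polynomial.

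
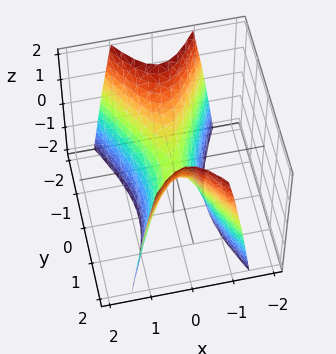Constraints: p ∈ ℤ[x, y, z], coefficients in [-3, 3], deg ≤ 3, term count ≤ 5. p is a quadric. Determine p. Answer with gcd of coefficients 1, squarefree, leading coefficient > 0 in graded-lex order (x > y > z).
3*x^2 - y^2 + z

(a) Degree: a hyperbolic paraboloid; a quadric, so deg p = 2.
(b) Symmetries: it's symmetric under x → −x, forcing even powers of x; the y ↦ −y reflection is a symmetry, so y appears only in even powers.
(c) Checking where it meets the axes: it meets the x-axis at x = 0 (among the integer gridlines); it meets the z-axis at z = 0 (among the integer gridlines).
(d) These observations pin down the coefficients.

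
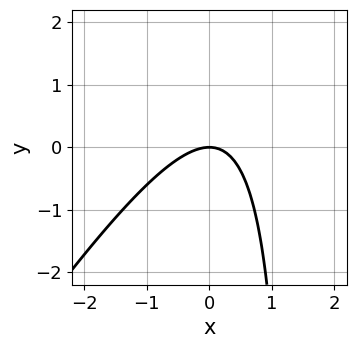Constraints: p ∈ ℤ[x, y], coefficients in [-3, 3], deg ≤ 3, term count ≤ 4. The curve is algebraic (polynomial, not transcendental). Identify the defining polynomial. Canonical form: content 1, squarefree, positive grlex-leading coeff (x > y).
3*x^2 - 2*x*y + 3*y

1. Degree: a generic line meets the curve in up to 2 points, so deg p = 2.
2. Reading off the gridlines: it crosses the y-axis at the gridline y = 0; it meets the x-axis at x = 0 (among the integer gridlines).
3. Together with the visible shape, these determine p as stated.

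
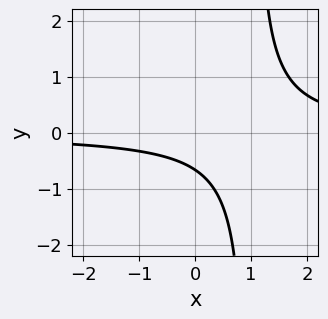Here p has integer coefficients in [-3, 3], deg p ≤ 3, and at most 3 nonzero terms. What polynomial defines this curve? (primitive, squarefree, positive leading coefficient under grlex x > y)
(a) deg p = 2. A generic line meets the curve in up to 2 points.
(b) Against the integer gridlines: it misses every integer gridline on the x-axis.
(c) Together with the visible shape, these determine p as stated.

3*x*y - 3*y - 2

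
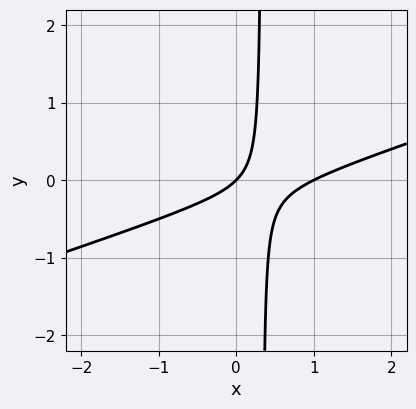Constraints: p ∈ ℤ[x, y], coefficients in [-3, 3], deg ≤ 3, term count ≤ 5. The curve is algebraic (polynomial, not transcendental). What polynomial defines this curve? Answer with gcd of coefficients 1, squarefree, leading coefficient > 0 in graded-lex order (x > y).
Degree: the shape is more complex than any degree-1 curve, so deg p = 2.
From the axis intercepts and sections: among the integer gridlines, it crosses the x-axis at x ∈ {0, 1}; it meets the y-axis at y = 0 (among the integer gridlines).
Together with the visible shape, these determine p as stated.

x^2 - 3*x*y - x + y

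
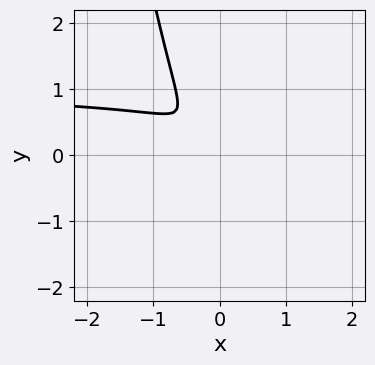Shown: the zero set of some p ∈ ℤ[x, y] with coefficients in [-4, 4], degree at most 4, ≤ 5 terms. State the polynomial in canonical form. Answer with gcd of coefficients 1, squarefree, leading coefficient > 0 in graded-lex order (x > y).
3*x^2*y - 3*x^2 - 3*x*y - 2*y^2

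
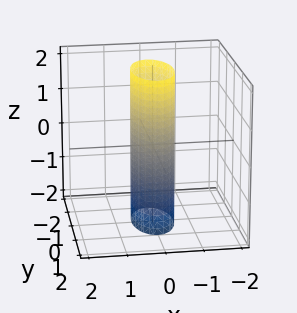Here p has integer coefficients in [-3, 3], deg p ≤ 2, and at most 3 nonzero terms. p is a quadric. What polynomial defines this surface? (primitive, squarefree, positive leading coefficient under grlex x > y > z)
3*x^2 + y^2 - 1

First, the degree is 2 — a cylinder; a quadric.
Next, symmetries: mirror symmetry z ↦ −z ⇒ only even powers of z; mirror symmetry x ↦ −x ⇒ only even powers of x; mirror symmetry y ↦ −y ⇒ only even powers of y.
Then, from the visible intercepts: it misses every integer gridline on the z-axis; the y-axis gridline crossings are at y ∈ {-1, 1}.
Finally, putting this together gives p.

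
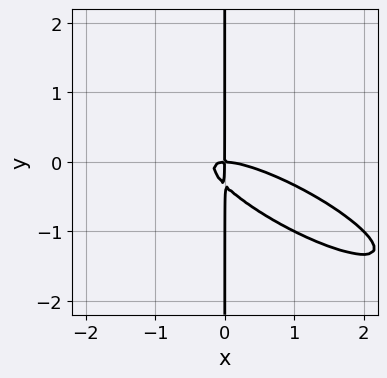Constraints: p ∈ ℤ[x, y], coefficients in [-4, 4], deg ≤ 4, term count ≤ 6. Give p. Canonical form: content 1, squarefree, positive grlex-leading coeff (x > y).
The degree is 3 — a generic line meets the curve in up to 3 points.
Observable constraints: every point of the y-axis in the box is on the curve; one x-axis crossing is at x = 0.
Fitting integer coefficients to these (and the overall shape) gives p.

x^3 + 3*x^2*y + 3*x*y^2 + x*y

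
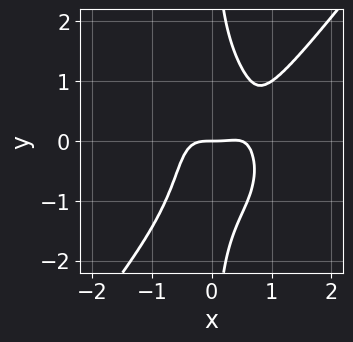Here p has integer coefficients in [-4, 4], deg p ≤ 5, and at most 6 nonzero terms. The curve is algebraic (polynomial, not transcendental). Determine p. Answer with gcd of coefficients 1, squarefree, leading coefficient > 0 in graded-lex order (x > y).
2*x^4 - x*y^3 - x^3 - x^2*y + y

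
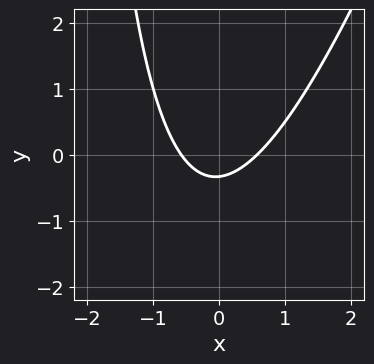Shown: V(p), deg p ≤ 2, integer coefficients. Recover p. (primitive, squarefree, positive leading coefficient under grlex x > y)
Degree: no degree-1 curve has this shape, so deg p = 2.
Solving for integer coefficients yields p as stated.

3*x^2 - x*y - 3*y - 1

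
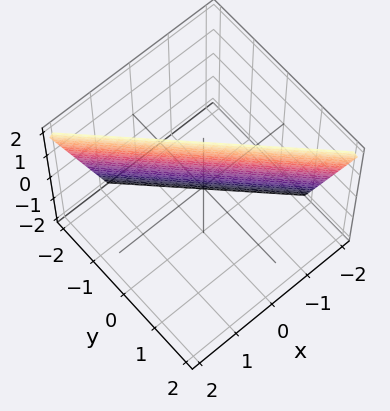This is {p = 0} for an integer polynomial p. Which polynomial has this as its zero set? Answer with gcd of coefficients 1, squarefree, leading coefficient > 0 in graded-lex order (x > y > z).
3*x + 3*y - z + 2

Degree: every cross-section is a straight line — this is a plane, so deg p = 1.
From the axis intercepts and sections: one z-axis crossing is at z = 2.
Fitting integer coefficients to these (and the overall shape) gives p.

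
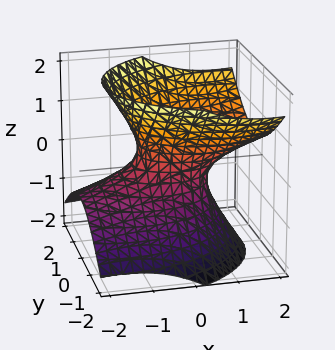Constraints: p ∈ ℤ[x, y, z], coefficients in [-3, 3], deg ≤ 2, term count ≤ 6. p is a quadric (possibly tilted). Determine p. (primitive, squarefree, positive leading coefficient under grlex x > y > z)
x^2 - 2*x*z + 2*y^2 - 2*z^2 - 1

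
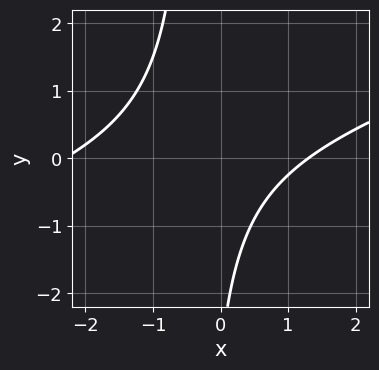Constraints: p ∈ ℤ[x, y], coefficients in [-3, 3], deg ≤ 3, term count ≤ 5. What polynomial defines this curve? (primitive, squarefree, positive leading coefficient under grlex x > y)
1. deg p = 2. A generic line meets the curve in up to 2 points.
2. From the axis intercepts and sections: no y-intercept at any integer in the box.
3. Matching integer coefficients to the picture gives p.

x^2 - 3*x*y + x - y - 3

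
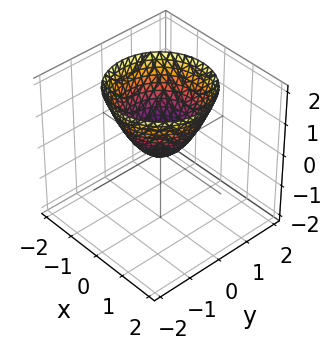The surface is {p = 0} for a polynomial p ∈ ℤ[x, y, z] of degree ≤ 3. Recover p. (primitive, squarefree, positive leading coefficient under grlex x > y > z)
deg p = 2. A paraboloid; a quadric.
Symmetries: the z-axis is an axis of rotation, so x and y enter only as x² + y².
Observable constraints: it crosses the y-axis at the gridline y = 0; it crosses the z-axis at the gridline z = 0.
Putting this together gives p.

x^2 + y^2 - z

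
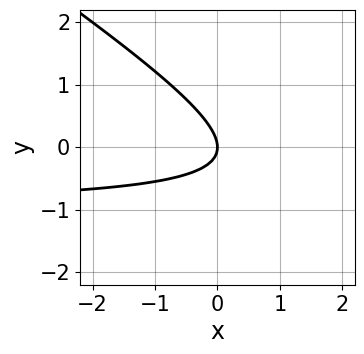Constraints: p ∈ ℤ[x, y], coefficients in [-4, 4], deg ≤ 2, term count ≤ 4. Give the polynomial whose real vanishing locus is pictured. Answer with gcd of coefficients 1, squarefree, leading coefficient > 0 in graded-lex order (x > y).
1. The degree is 2 — no degree-1 curve has this shape.
2. Observable constraints: one x-axis crossing is at x = 0; it meets the y-axis at y = 0 (among the integer gridlines).
3. The integer polynomial consistent with all of this is the stated p.

2*x*y + 3*y^2 + 2*x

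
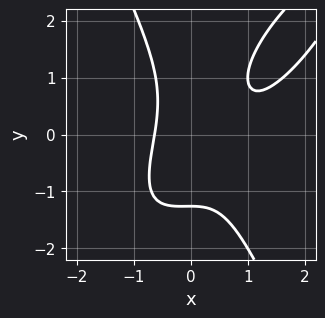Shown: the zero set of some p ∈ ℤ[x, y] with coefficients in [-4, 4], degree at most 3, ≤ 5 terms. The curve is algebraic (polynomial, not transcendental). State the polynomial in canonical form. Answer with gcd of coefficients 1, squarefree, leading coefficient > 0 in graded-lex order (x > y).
3*x^3 - 3*x^2*y + y^3 - 3*x^2 + 2

1. Degree: a generic line meets the curve in up to 3 points, so deg p = 3.
2. The integer polynomial consistent with all of this is the stated p.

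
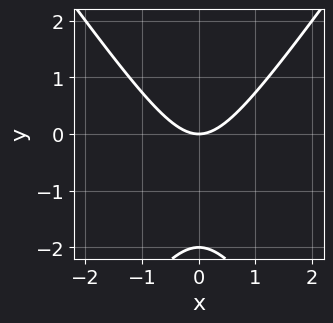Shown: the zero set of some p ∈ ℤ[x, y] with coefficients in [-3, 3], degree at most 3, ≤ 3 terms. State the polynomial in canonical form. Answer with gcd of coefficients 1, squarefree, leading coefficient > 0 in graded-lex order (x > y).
2*x^2 - y^2 - 2*y

Degree: a generic line meets the curve in up to 2 points, so deg p = 2.
Symmetries: it's symmetric under x → −x, forcing even powers of x.
From the axis intercepts and sections: it crosses the x-axis at the gridline x = 0; among the integer gridlines, it crosses the y-axis at y ∈ {-2, 0}.
These observations pin down the coefficients.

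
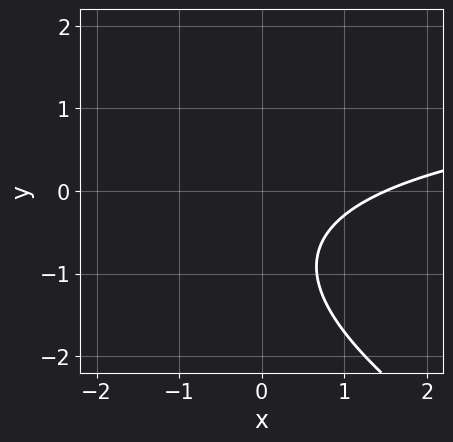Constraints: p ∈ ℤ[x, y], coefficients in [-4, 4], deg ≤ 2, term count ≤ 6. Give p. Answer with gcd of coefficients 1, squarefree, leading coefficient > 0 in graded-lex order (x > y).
1. The degree is 2 — no degree-1 curve has this shape.
2. Reading off the gridlines: no y-intercept at any integer in the box.
3. Assembling these constraints gives the stated polynomial.

x*y + 2*y^2 - 2*x + 3*y + 3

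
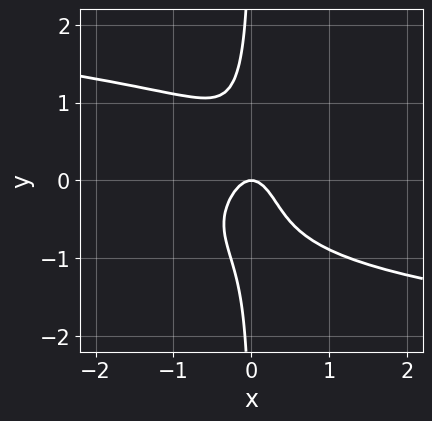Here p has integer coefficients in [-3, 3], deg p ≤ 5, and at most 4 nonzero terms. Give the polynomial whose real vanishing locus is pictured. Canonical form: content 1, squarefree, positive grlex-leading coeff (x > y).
(a) deg p = 4.
(b) Observable constraints: it meets the y-axis at y = 0 (among the integer gridlines); one x-axis crossing is at x = 0.
(c) These observations pin down the coefficients.

3*x*y^3 + 3*x^2 + y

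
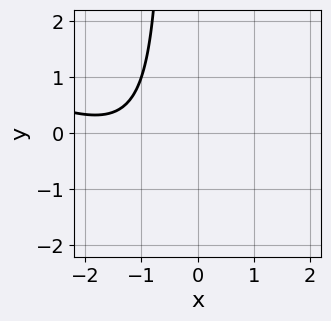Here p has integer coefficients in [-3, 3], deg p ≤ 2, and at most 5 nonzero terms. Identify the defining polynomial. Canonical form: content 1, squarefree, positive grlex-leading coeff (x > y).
Degree: the shape is more complex than any degree-1 curve, so deg p = 2.
From the axis intercepts and sections: no x-intercept at any integer in the box; the curve avoids every integer y-axis point in the box.
Putting this together gives p.

x^2 + 2*x*y + 3*x + y + 3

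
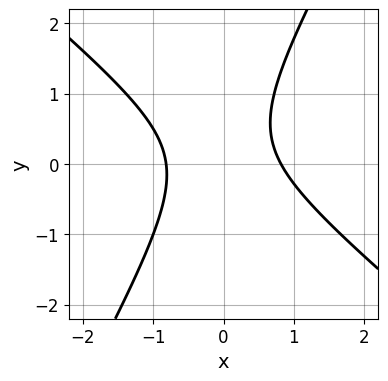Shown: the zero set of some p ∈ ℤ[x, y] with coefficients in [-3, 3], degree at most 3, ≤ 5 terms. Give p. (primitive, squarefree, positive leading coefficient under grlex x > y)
(a) The degree is 2 — the shape is more complex than any degree-1 curve.
(b) Checking where it meets the axes: it misses every integer gridline on the y-axis.
(c) Putting this together gives p.

3*x^2 + 2*x*y - 2*y^2 + y - 2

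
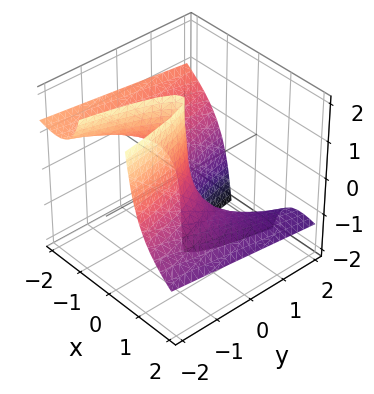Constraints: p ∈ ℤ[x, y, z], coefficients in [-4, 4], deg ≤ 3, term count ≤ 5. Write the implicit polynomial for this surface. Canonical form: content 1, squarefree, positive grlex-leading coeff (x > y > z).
x^3 + 2*x^2*z + y

1. deg p = 3. No degree-2 surface has this shape.
2. From the axis intercepts and sections: one x-axis crossing is at x = 0; every point of the z-axis in the box is on the surface.
3. Solving for integer coefficients yields p as stated.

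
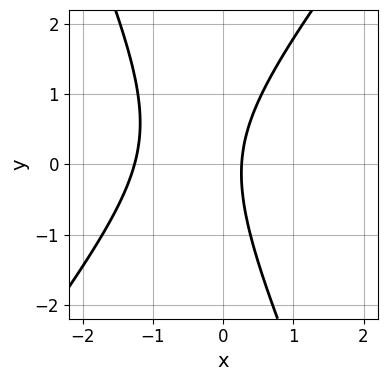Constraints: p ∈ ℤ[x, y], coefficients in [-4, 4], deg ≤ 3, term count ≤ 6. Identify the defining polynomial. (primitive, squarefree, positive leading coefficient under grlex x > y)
3*x^2 - x*y - y^2 + 3*x - 1

The degree is 2 — a generic line meets the curve in up to 2 points.
Reading off the gridlines: no y-intercept at any integer in the box.
Matching integer coefficients to the picture gives p.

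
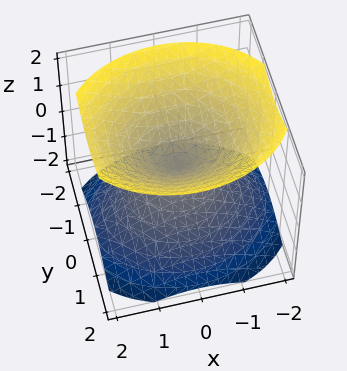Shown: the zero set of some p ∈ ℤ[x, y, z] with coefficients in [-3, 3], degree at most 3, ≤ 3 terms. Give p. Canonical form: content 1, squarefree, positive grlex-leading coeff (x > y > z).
(a) There are 2 components. Treating them together as one polynomial.
(b) Degree: a double cone through the origin; a quadric, so deg p = 2.
(c) Symmetries: the x ↦ −x reflection is a symmetry, so x appears only in even powers; mirror symmetry y ↦ −y ⇒ only even powers of y; it's symmetric under z → −z, forcing even powers of z.
(d) Checking where it meets the axes: it crosses the x-axis at the gridline x = 0; it meets the z-axis at z = 0 (among the integer gridlines); it crosses the y-axis at the gridline y = 0.
(e) These observations pin down the coefficients.

2*x^2 + 3*y^2 - 3*z^2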